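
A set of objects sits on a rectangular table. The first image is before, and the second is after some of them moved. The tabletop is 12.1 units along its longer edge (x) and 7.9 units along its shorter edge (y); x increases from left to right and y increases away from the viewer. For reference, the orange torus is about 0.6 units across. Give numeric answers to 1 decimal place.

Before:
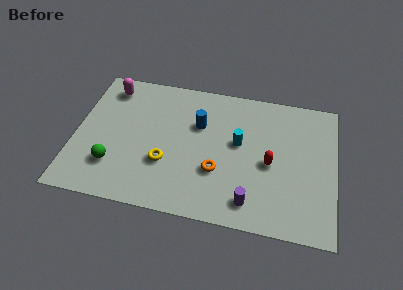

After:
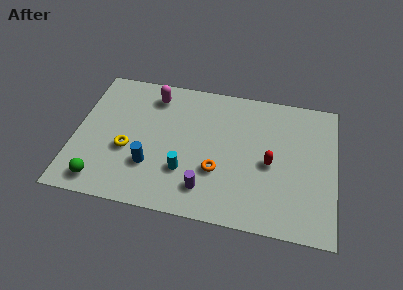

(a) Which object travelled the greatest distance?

the blue cylinder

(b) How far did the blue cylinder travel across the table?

3.5

The blue cylinder was near (5.7, 5.2) before and (3.6, 2.4) after, so it travelled √(2.1² + 2.8²) ≈ 3.5 units.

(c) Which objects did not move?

the orange torus and the red capsule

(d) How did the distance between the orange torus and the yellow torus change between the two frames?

+1.8

Before: roughly 2.4 units apart; after: 4.2. That's 1.8 units further apart.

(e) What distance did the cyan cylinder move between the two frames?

3.2

The cyan cylinder was near (7.6, 4.5) before and (5.2, 2.4) after, so it travelled √(2.4² + 2.1²) ≈ 3.2 units.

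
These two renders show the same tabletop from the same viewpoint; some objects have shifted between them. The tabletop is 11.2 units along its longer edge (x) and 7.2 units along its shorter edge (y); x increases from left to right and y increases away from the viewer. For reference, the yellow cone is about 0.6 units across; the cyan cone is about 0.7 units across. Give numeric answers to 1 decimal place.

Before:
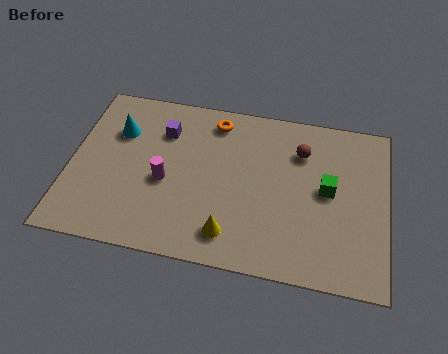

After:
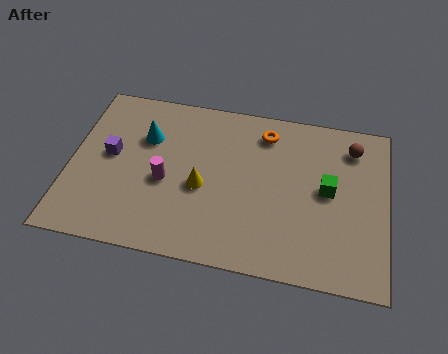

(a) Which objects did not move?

the green cube and the magenta cylinder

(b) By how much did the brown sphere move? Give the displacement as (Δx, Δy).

(1.8, 0.5)

From the two frames, the brown sphere sits at roughly (8.1, 5.3) before and (9.9, 5.8) after.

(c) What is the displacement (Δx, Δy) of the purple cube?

(-1.8, -1.4)

The purple cube was at about (3.2, 5.3) and moved to about (1.4, 3.9).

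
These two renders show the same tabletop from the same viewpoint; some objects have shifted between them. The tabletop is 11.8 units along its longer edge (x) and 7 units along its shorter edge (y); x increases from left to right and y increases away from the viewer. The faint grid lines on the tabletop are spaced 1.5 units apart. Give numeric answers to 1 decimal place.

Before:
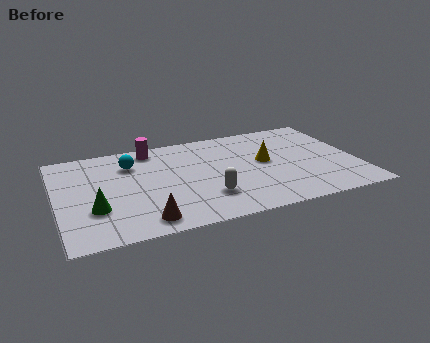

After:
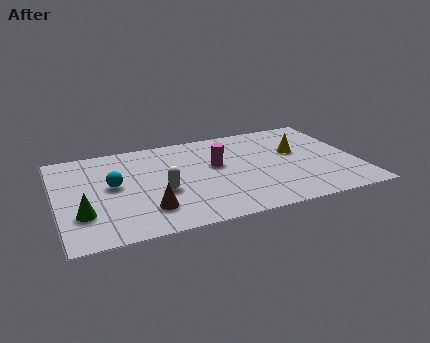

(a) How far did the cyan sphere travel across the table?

1.6

From (3.0, 5.2) to (2.2, 3.8), the cyan sphere covered √(0.8² + 1.4²) ≈ 1.6 units.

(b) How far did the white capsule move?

1.9

From (5.7, 1.9) to (4.0, 2.8), the white capsule covered √(1.7² + 0.9²) ≈ 1.9 units.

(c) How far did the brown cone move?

0.7

The brown cone moved from about (3.2, 1.0) to (3.4, 1.7), a distance of √(0.2² + 0.7²) ≈ 0.7.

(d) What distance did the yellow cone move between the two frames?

1.4

The yellow cone moved from about (8.2, 3.8) to (9.5, 4.2), a distance of √(1.3² + 0.4²) ≈ 1.4.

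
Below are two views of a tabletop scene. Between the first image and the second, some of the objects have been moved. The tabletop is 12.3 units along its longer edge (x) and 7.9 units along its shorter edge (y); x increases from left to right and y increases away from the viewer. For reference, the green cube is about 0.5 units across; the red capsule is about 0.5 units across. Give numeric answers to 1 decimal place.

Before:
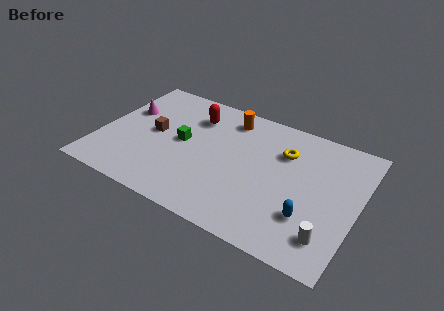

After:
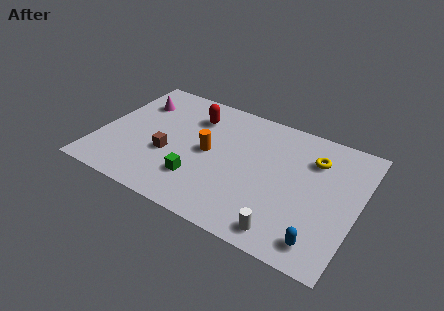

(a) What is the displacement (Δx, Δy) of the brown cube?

(0.9, -1.1)

The brown cube was at about (2.5, 4.1) and moved to about (3.4, 3.0).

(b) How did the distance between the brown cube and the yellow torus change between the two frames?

+0.9

Before: roughly 6.3 units apart; after: 7.2. That's 0.9 units further apart.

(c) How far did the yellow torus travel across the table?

1.4

From (8.6, 5.6) to (10.0, 5.8), the yellow torus covered √(1.4² + 0.2²) ≈ 1.4 units.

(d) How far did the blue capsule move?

1.3

The blue capsule moved from about (10.2, 2.3) to (10.9, 1.2), a distance of √(0.7² + 1.1²) ≈ 1.3.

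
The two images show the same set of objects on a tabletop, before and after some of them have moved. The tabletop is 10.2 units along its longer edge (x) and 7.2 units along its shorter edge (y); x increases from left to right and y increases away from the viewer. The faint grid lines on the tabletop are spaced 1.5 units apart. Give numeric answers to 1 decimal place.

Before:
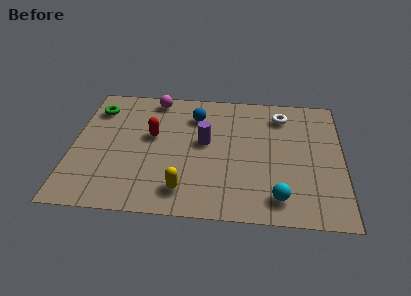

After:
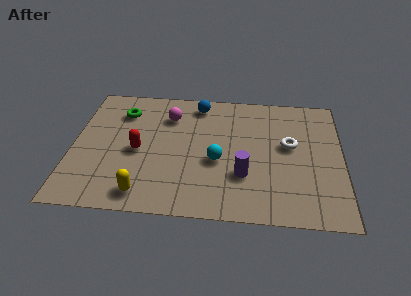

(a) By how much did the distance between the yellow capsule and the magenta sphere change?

-0.8

Before: roughly 5.3 units apart; after: 4.5. That's 0.8 units closer together.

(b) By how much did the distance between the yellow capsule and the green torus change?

-0.9

Before: roughly 5.5 units apart; after: 4.6. That's 0.9 units closer together.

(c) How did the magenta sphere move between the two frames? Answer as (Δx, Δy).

(0.6, -1.0)

From the two frames, the magenta sphere sits at roughly (3.0, 6.4) before and (3.6, 5.4) after.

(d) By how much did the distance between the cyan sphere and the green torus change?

-3.8

The distance was about 8.3 in the first image and 4.5 in the second, so they moved 3.8 units closer together.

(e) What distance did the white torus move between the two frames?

1.7

From (7.9, 5.8) to (8.2, 4.1), the white torus covered √(0.3² + 1.7²) ≈ 1.7 units.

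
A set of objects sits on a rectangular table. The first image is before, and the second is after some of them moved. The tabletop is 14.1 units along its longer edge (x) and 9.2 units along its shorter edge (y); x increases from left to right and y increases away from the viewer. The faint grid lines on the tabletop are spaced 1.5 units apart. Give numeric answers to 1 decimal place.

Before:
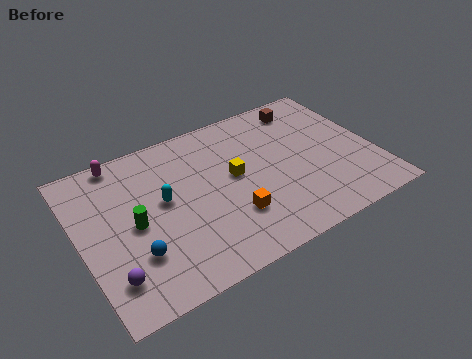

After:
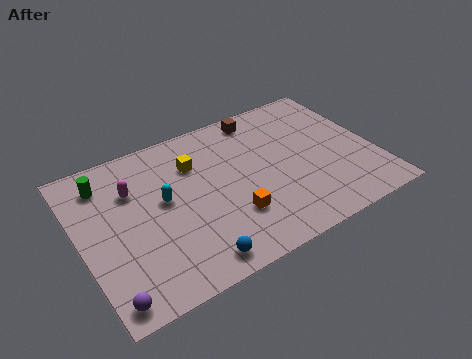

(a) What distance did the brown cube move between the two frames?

2.2

The brown cube was near (11.4, 7.8) before and (9.2, 8.1) after, so it travelled √(2.2² + 0.3²) ≈ 2.2 units.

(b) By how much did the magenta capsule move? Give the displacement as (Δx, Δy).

(0.3, -2.0)

The magenta capsule started near (2.4, 8.4) and ended near (2.7, 6.4).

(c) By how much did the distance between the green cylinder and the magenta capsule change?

-2.4

Before: roughly 4.0 units apart; after: 1.6. That's 2.4 units closer together.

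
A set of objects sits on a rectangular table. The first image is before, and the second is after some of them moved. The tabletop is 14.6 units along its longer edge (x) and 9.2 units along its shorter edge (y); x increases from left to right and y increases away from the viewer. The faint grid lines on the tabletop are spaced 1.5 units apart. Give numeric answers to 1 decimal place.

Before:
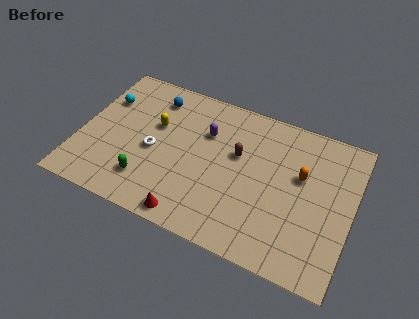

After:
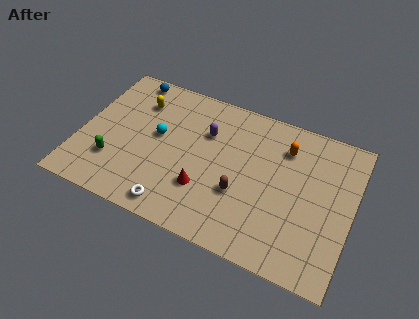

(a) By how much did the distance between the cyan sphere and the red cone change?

-4.1

The distance was about 7.7 in the first image and 3.6 in the second, so they moved 4.1 units closer together.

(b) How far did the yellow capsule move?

1.6

The yellow capsule moved from about (3.9, 5.7) to (2.8, 6.9), a distance of √(1.1² + 1.2²) ≈ 1.6.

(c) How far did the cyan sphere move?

3.4

From (1.0, 6.4) to (4.1, 5.1), the cyan sphere covered √(3.1² + 1.3²) ≈ 3.4 units.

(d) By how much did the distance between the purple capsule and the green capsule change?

+0.9

Before: roughly 5.0 units apart; after: 5.9. That's 0.9 units further apart.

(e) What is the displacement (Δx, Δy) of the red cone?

(0.5, 1.9)

The red cone started near (6.4, 0.9) and ended near (6.9, 2.8).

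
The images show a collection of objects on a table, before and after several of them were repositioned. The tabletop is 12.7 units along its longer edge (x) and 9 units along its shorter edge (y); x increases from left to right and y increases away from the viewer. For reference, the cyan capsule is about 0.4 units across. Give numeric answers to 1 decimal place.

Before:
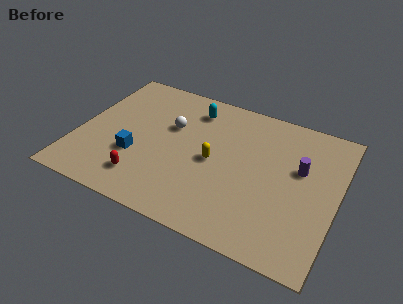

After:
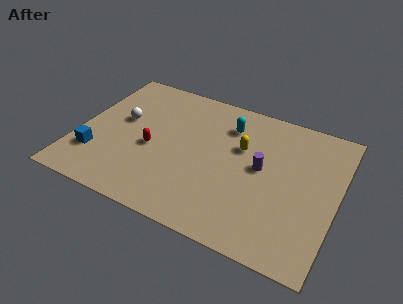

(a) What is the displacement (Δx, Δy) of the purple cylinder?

(-1.8, -0.7)

The purple cylinder was at about (10.8, 5.5) and moved to about (9.0, 4.8).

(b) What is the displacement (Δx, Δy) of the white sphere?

(-2.4, -0.5)

The white sphere started near (4.4, 5.7) and ended near (2.0, 5.2).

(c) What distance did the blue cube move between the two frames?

2.0

The blue cube moved from about (3.0, 3.1) to (1.1, 2.4), a distance of √(1.9² + 0.7²) ≈ 2.0.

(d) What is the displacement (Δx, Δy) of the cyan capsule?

(1.8, -0.4)

From the two frames, the cyan capsule sits at roughly (5.3, 7.3) before and (7.1, 6.9) after.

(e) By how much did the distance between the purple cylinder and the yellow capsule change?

-2.9

Before: roughly 4.3 units apart; after: 1.4. That's 2.9 units closer together.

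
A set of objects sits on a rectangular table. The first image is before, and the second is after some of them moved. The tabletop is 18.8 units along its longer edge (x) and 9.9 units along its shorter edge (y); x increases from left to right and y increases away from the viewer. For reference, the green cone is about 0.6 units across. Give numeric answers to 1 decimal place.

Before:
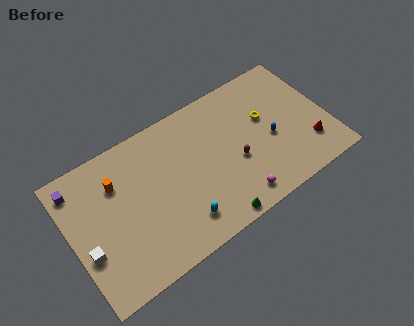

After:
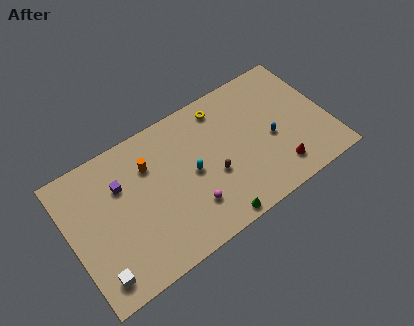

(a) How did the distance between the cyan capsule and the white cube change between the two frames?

+1.3

The distance was about 6.8 in the first image and 8.1 in the second, so they moved 1.3 units further apart.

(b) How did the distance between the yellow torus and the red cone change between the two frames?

+2.8

The distance was about 4.4 in the first image and 7.2 in the second, so they moved 2.8 units further apart.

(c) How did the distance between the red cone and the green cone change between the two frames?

-2.5

The distance was about 7.6 in the first image and 5.1 in the second, so they moved 2.5 units closer together.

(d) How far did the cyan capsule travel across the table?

3.2

The cyan capsule was near (7.5, 2.0) before and (8.8, 4.9) after, so it travelled √(1.3² + 2.9²) ≈ 3.2 units.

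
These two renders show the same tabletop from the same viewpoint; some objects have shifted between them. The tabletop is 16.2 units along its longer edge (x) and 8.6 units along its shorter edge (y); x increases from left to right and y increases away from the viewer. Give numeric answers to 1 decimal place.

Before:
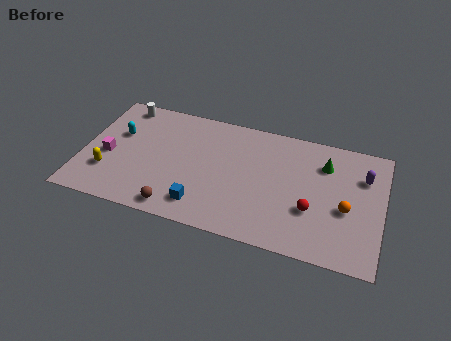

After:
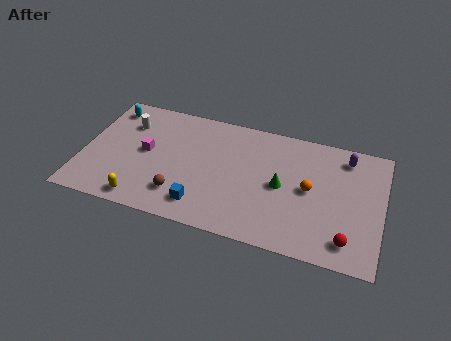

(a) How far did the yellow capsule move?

2.5

From (1.5, 2.5) to (3.5, 1.0), the yellow capsule covered √(2.0² + 1.5²) ≈ 2.5 units.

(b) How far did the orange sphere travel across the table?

2.2

The orange sphere moved from about (14.3, 3.6) to (12.3, 4.4), a distance of √(2.0² + 0.8²) ≈ 2.2.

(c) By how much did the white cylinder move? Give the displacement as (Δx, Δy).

(0.4, -1.3)

From the two frames, the white cylinder sits at roughly (1.8, 7.6) before and (2.2, 6.3) after.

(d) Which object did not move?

the blue cube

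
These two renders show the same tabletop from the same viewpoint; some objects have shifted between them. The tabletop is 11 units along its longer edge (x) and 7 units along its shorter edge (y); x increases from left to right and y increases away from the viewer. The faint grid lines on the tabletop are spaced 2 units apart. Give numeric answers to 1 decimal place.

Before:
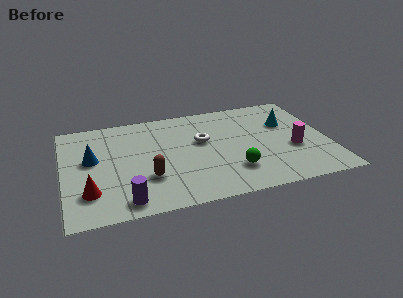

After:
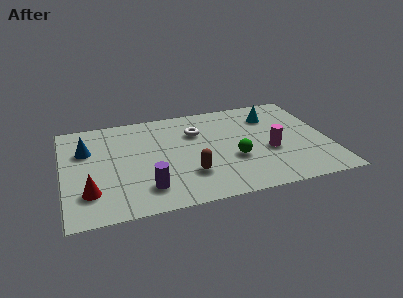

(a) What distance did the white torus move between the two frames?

0.7

The white torus moved from about (5.8, 4.2) to (5.6, 4.9), a distance of √(0.2² + 0.7²) ≈ 0.7.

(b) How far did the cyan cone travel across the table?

0.9

The cyan cone was near (9.4, 4.6) before and (8.8, 5.3) after, so it travelled √(0.6² + 0.7²) ≈ 0.9 units.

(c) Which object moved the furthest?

the brown capsule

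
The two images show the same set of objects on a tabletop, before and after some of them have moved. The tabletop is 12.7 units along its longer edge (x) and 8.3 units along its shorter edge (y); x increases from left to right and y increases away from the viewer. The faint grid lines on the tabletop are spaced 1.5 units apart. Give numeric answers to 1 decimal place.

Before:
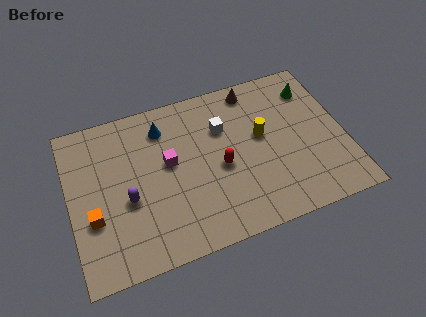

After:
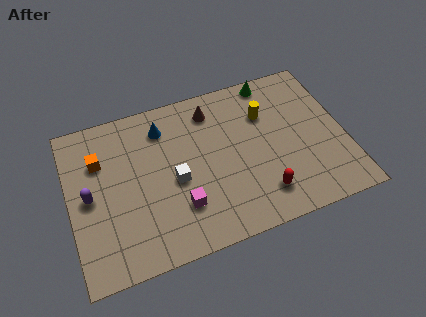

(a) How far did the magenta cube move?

2.4

The magenta cube moved from about (4.6, 4.7) to (4.9, 2.3), a distance of √(0.3² + 2.4²) ≈ 2.4.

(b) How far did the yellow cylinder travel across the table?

1.1

The yellow cylinder moved from about (8.9, 4.7) to (9.2, 5.8), a distance of √(0.3² + 1.1²) ≈ 1.1.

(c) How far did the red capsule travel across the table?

2.6

The red capsule was near (6.9, 3.7) before and (8.6, 1.7) after, so it travelled √(1.7² + 2.0²) ≈ 2.6 units.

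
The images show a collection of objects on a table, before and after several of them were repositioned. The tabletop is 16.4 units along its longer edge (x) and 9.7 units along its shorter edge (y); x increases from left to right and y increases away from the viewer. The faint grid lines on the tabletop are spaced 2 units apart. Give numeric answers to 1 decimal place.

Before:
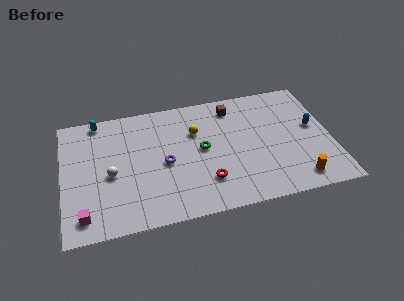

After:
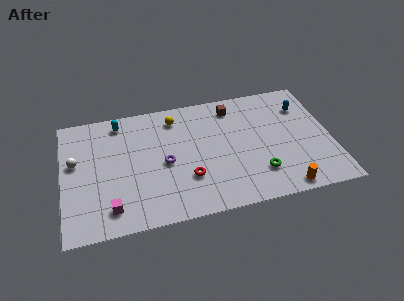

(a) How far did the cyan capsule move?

1.4

The cyan capsule was near (2.3, 8.8) before and (3.6, 8.4) after, so it travelled √(1.3² + 0.4²) ≈ 1.4 units.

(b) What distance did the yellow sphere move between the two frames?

1.8

The yellow sphere moved from about (8.2, 6.6) to (7.0, 8.0), a distance of √(1.2² + 1.4²) ≈ 1.8.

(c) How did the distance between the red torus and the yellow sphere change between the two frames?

+0.9

Before: roughly 4.1 units apart; after: 5.0. That's 0.9 units further apart.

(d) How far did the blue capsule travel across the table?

1.9

The blue capsule was near (15.4, 5.4) before and (14.9, 7.2) after, so it travelled √(0.5² + 1.8²) ≈ 1.9 units.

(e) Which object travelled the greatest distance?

the green torus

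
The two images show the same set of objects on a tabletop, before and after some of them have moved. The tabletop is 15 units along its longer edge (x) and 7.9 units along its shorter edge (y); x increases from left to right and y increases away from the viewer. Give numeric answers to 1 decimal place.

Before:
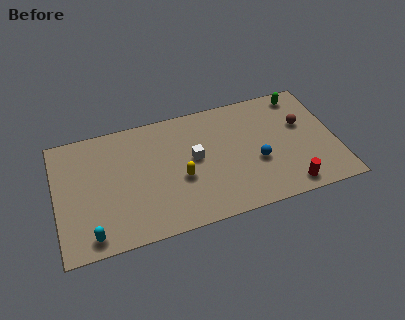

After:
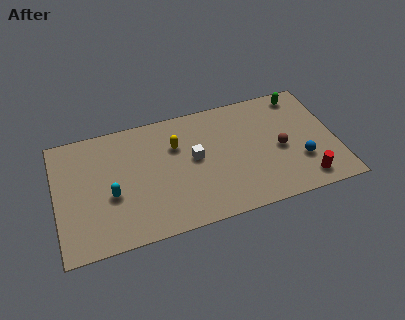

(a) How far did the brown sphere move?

1.8

The brown sphere moved from about (13.3, 4.9) to (12.0, 3.6), a distance of √(1.3² + 1.3²) ≈ 1.8.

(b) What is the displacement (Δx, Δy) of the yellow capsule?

(-0.1, 2.2)

The yellow capsule started near (6.6, 3.2) and ended near (6.5, 5.4).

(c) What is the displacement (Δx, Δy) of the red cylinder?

(0.9, 0.2)

The red cylinder was at about (12.2, 1.0) and moved to about (13.1, 1.2).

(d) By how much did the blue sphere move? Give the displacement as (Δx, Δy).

(2.3, -0.6)

From the two frames, the blue sphere sits at roughly (10.7, 3.1) before and (13.0, 2.5) after.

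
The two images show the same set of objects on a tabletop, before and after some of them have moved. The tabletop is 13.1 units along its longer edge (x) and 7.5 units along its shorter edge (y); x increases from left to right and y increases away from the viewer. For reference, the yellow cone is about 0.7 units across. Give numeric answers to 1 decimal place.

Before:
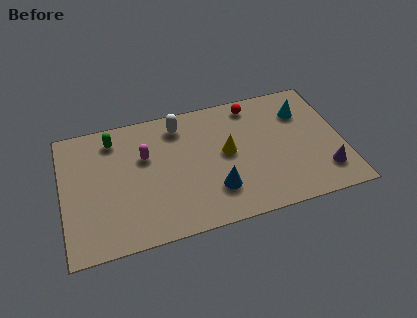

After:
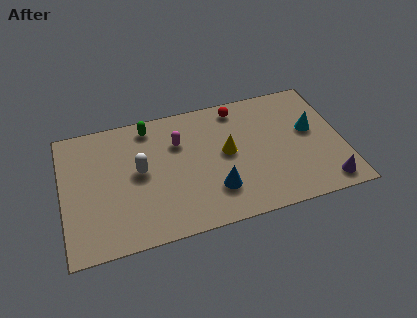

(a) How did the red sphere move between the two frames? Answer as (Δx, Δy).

(-0.7, 0.0)

The red sphere was at about (9.1, 6.5) and moved to about (8.4, 6.5).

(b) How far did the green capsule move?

1.7

The green capsule was near (2.5, 6.2) before and (4.2, 6.5) after, so it travelled √(1.7² + 0.3²) ≈ 1.7 units.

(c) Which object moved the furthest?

the white capsule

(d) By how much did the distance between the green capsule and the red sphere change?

-2.4

They were about 6.6 units apart before and 4.2 after — 2.4 units closer together.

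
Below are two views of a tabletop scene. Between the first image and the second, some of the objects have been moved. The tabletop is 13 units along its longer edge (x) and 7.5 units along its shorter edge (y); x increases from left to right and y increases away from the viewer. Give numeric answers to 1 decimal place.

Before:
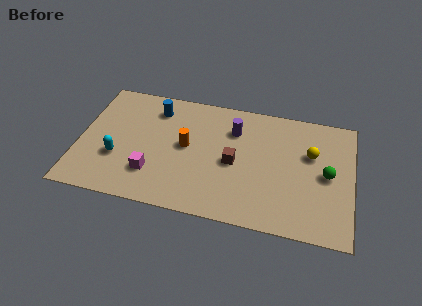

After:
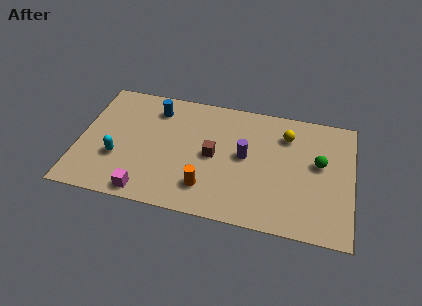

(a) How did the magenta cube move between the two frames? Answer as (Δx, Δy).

(-0.2, -1.2)

The magenta cube was at about (3.6, 2.0) and moved to about (3.4, 0.8).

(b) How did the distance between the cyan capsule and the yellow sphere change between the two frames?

-0.9

They were about 9.4 units apart before and 8.5 after — 0.9 units closer together.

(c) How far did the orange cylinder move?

2.5

From (5.1, 4.0) to (6.2, 1.7), the orange cylinder covered √(1.1² + 2.3²) ≈ 2.5 units.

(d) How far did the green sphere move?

0.7

The green sphere was near (11.8, 3.7) before and (11.4, 4.3) after, so it travelled √(0.4² + 0.6²) ≈ 0.7 units.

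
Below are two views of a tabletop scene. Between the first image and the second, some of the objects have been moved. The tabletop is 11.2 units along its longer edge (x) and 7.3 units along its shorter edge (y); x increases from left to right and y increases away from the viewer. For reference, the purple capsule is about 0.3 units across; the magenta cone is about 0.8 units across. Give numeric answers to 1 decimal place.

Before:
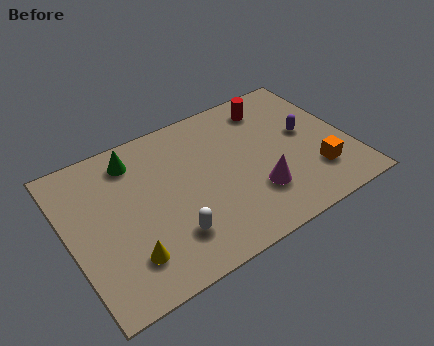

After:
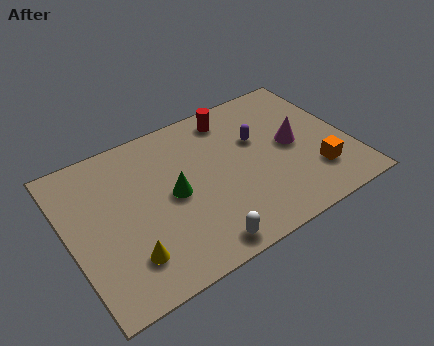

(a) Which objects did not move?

the orange cube and the yellow cone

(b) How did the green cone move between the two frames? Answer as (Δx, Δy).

(1.2, -2.4)

From the two frames, the green cone sits at roughly (2.9, 6.0) before and (4.1, 3.6) after.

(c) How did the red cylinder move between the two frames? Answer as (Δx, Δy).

(-1.6, 0.2)

From the two frames, the red cylinder sits at roughly (8.5, 6.0) before and (6.9, 6.2) after.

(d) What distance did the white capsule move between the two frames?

1.4

The white capsule was near (3.7, 1.8) before and (4.7, 0.8) after, so it travelled √(1.0² + 1.0²) ≈ 1.4 units.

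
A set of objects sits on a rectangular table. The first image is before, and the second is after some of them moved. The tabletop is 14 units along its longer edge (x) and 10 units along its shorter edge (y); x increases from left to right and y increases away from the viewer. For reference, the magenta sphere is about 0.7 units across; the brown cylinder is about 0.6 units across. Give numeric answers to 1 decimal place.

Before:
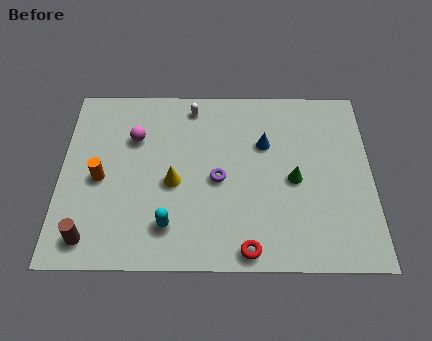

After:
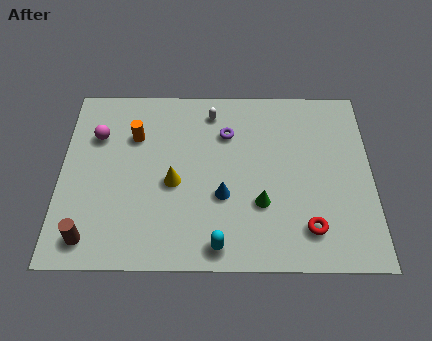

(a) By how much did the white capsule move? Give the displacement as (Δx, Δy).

(0.9, -0.3)

The white capsule was at about (5.9, 8.7) and moved to about (6.8, 8.4).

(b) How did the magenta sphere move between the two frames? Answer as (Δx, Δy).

(-1.7, 0.1)

The magenta sphere was at about (3.3, 6.9) and moved to about (1.6, 7.0).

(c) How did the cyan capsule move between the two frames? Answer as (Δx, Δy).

(2.2, -1.0)

From the two frames, the cyan capsule sits at roughly (4.9, 2.1) before and (7.1, 1.1) after.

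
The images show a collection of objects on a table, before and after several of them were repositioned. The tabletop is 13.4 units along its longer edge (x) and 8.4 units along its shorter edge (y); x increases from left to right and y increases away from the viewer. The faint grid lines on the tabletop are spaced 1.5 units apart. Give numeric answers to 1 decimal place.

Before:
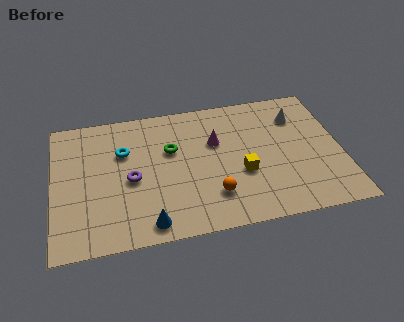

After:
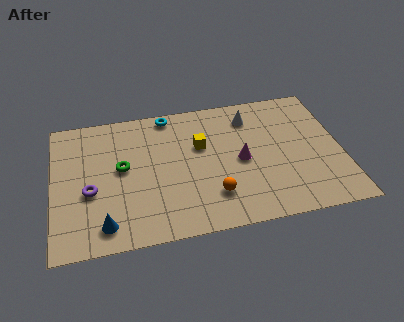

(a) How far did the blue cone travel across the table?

2.0

From (4.3, 1.0) to (2.3, 1.3), the blue cone covered √(2.0² + 0.3²) ≈ 2.0 units.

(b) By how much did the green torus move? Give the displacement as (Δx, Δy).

(-2.3, -0.7)

From the two frames, the green torus sits at roughly (5.5, 5.3) before and (3.2, 4.6) after.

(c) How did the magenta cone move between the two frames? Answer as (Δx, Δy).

(1.1, -1.4)

The magenta cone was at about (7.6, 5.4) and moved to about (8.7, 4.0).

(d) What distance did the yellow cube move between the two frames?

2.8

From (8.7, 3.2) to (6.9, 5.3), the yellow cube covered √(1.8² + 2.1²) ≈ 2.8 units.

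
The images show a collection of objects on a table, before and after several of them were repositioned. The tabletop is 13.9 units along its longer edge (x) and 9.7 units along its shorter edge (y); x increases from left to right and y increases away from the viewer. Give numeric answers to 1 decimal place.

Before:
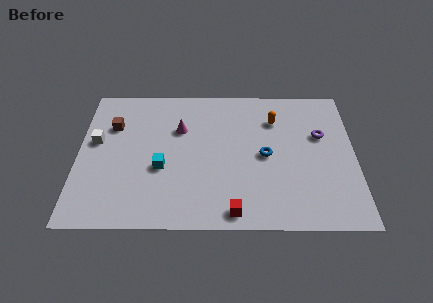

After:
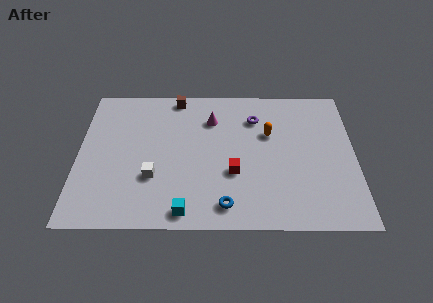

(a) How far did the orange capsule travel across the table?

1.0

The orange capsule moved from about (9.9, 7.2) to (9.6, 6.2), a distance of √(0.3² + 1.0²) ≈ 1.0.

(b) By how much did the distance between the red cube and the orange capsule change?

-3.3

They were about 6.5 units apart before and 3.2 after — 3.3 units closer together.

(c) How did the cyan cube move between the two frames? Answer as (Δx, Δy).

(1.2, -2.8)

The cyan cube started near (4.2, 3.8) and ended near (5.4, 1.0).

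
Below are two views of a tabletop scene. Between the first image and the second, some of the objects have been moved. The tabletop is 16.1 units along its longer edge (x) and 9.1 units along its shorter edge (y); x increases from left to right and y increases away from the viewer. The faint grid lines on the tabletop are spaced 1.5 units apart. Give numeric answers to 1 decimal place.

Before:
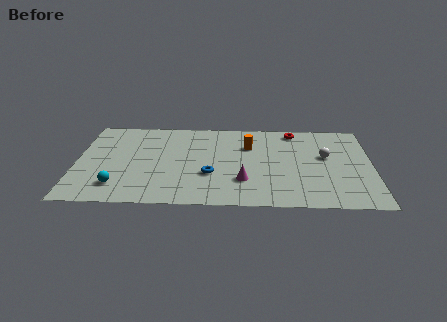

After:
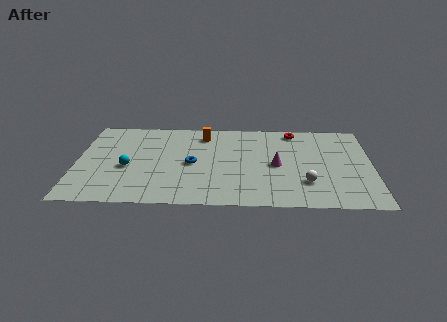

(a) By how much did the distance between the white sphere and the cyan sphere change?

-2.0

They were about 11.8 units apart before and 9.8 after — 2.0 units closer together.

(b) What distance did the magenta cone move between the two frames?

2.5

The magenta cone was near (9.1, 2.6) before and (10.9, 4.3) after, so it travelled √(1.8² + 1.7²) ≈ 2.5 units.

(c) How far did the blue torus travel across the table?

1.5

The blue torus moved from about (7.3, 3.2) to (6.3, 4.3), a distance of √(1.0² + 1.1²) ≈ 1.5.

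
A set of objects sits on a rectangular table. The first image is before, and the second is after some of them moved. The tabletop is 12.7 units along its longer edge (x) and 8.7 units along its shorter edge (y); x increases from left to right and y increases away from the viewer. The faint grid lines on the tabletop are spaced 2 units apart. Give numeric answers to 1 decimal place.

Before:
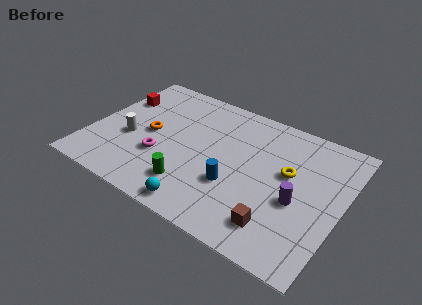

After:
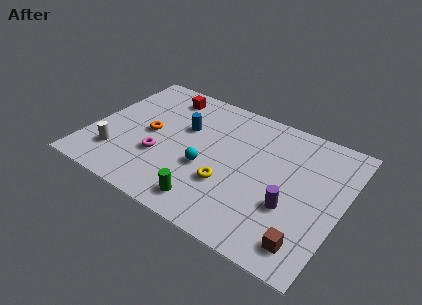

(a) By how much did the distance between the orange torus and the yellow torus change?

-2.5

Before: roughly 7.0 units apart; after: 4.5. That's 2.5 units closer together.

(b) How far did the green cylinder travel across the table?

1.2

The green cylinder was near (5.5, 1.9) before and (6.5, 1.3) after, so it travelled √(1.0² + 0.6²) ≈ 1.2 units.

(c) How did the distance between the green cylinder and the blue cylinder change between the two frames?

+2.4

The distance was about 2.3 in the first image and 4.7 in the second, so they moved 2.4 units further apart.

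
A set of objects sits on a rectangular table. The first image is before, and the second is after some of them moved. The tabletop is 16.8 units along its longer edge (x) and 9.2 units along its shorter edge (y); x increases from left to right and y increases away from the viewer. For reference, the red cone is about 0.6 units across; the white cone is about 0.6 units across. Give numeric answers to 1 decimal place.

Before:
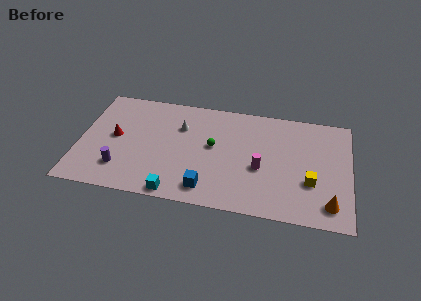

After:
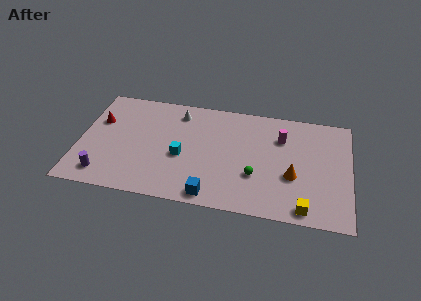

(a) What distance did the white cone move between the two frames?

1.2

The white cone moved from about (6.2, 6.4) to (6.0, 7.6), a distance of √(0.2² + 1.2²) ≈ 1.2.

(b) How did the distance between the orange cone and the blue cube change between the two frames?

-2.0

They were about 7.5 units apart before and 5.5 after — 2.0 units closer together.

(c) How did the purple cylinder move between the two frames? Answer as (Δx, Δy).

(-1.0, -0.7)

The purple cylinder was at about (2.7, 2.2) and moved to about (1.7, 1.5).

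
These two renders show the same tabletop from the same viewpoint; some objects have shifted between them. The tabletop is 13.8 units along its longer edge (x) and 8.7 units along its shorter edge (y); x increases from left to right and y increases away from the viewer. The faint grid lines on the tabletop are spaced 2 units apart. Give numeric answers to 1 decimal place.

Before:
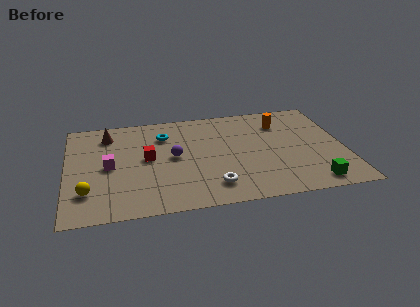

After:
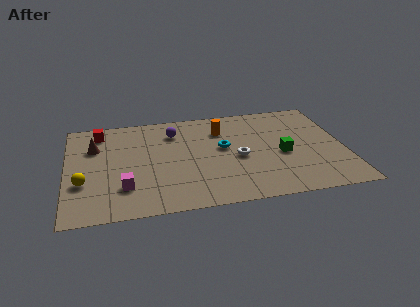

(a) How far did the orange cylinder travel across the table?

3.0

From (10.8, 6.6) to (7.8, 6.5), the orange cylinder covered √(3.0² + 0.1²) ≈ 3.0 units.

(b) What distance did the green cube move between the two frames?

3.0

The green cube moved from about (12.0, 1.1) to (10.7, 3.8), a distance of √(1.3² + 2.7²) ≈ 3.0.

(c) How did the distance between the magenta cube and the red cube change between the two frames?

+3.2

The distance was about 1.9 in the first image and 5.1 in the second, so they moved 3.2 units further apart.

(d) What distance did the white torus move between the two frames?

2.6

The white torus moved from about (7.1, 1.7) to (8.5, 3.9), a distance of √(1.4² + 2.2²) ≈ 2.6.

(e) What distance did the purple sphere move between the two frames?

2.2

The purple sphere was near (5.3, 4.5) before and (5.4, 6.7) after, so it travelled √(0.1² + 2.2²) ≈ 2.2 units.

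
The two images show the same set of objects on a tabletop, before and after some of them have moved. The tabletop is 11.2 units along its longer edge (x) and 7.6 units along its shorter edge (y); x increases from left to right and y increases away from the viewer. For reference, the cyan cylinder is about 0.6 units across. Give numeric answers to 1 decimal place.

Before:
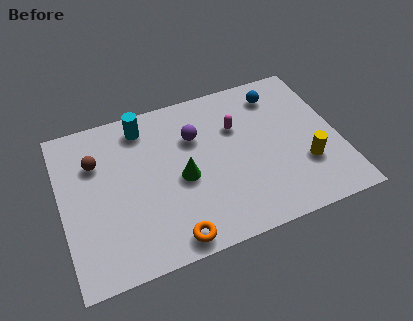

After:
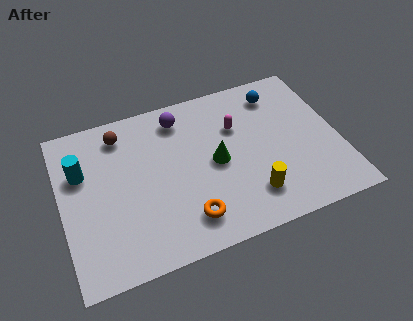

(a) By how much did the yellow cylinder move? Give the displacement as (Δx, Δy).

(-2.3, -0.7)

From the two frames, the yellow cylinder sits at roughly (9.7, 2.4) before and (7.4, 1.7) after.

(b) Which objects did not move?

the blue sphere and the magenta capsule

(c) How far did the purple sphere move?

1.2

The purple sphere moved from about (5.5, 5.2) to (5.0, 6.3), a distance of √(0.5² + 1.1²) ≈ 1.2.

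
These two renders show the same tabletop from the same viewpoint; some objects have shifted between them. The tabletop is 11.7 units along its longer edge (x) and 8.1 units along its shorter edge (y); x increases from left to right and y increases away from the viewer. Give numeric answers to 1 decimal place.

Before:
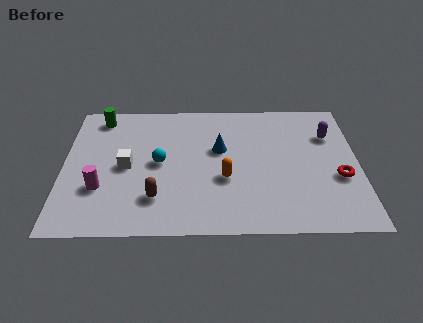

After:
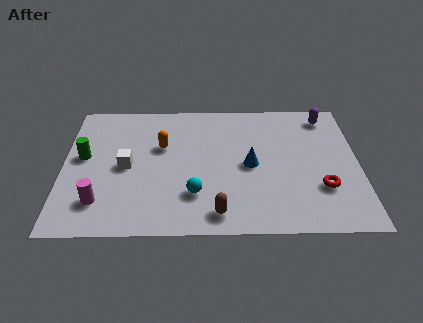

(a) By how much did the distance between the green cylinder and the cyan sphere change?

+1.2

Before: roughly 3.8 units apart; after: 5.0. That's 1.2 units further apart.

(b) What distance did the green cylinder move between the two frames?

2.6

From (1.4, 7.0) to (0.8, 4.5), the green cylinder covered √(0.6² + 2.5²) ≈ 2.6 units.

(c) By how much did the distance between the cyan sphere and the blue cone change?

+0.3

Before: roughly 2.5 units apart; after: 2.8. That's 0.3 units further apart.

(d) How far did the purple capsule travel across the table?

1.2

The purple capsule was near (10.6, 5.7) before and (10.5, 6.9) after, so it travelled √(0.1² + 1.2²) ≈ 1.2 units.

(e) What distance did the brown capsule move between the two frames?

2.6

From (3.7, 2.0) to (6.1, 1.1), the brown capsule covered √(2.4² + 0.9²) ≈ 2.6 units.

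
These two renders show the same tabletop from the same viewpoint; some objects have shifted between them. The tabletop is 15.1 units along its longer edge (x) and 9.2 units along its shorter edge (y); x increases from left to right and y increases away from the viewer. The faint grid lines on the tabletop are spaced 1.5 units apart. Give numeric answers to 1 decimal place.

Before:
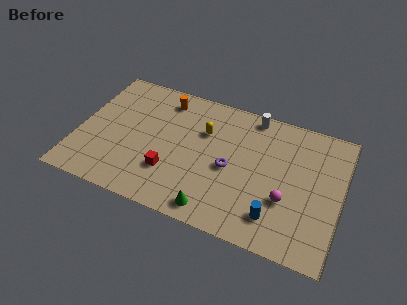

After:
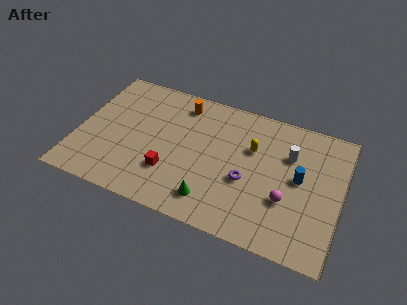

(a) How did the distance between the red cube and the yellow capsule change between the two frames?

+1.7

Before: roughly 3.8 units apart; after: 5.5. That's 1.7 units further apart.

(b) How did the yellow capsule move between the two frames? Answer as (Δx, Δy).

(2.8, -0.2)

The yellow capsule was at about (7.1, 6.2) and moved to about (9.9, 6.0).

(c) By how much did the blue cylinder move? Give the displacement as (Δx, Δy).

(1.1, 3.0)

From the two frames, the blue cylinder sits at roughly (11.6, 1.9) before and (12.7, 4.9) after.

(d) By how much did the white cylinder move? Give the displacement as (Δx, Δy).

(2.3, -2.0)

The white cylinder was at about (9.7, 8.3) and moved to about (12.0, 6.3).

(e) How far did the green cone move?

0.6

The green cone moved from about (8.2, 1.1) to (8.0, 1.7), a distance of √(0.2² + 0.6²) ≈ 0.6.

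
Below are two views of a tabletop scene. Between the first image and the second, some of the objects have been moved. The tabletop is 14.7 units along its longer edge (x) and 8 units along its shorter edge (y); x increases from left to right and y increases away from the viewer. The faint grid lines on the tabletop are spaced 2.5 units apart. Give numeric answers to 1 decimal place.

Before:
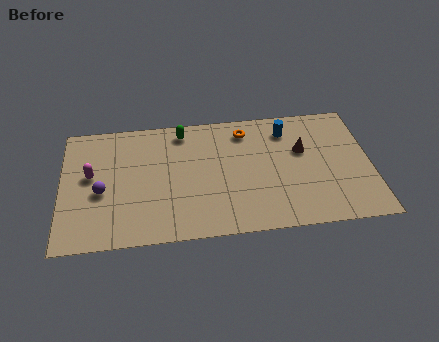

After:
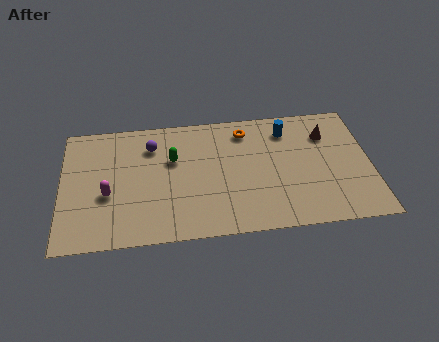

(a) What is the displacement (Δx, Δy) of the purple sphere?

(2.4, 2.7)

The purple sphere started near (1.9, 3.4) and ended near (4.3, 6.1).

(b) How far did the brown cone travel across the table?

1.5

The brown cone was near (11.5, 5.0) before and (12.7, 5.9) after, so it travelled √(1.2² + 0.9²) ≈ 1.5 units.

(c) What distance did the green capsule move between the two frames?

1.9

The green capsule moved from about (5.8, 6.9) to (5.3, 5.1), a distance of √(0.5² + 1.8²) ≈ 1.9.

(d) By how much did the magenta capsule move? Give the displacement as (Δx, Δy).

(0.8, -1.3)

From the two frames, the magenta capsule sits at roughly (1.4, 4.5) before and (2.2, 3.2) after.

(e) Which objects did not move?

the blue cylinder and the orange torus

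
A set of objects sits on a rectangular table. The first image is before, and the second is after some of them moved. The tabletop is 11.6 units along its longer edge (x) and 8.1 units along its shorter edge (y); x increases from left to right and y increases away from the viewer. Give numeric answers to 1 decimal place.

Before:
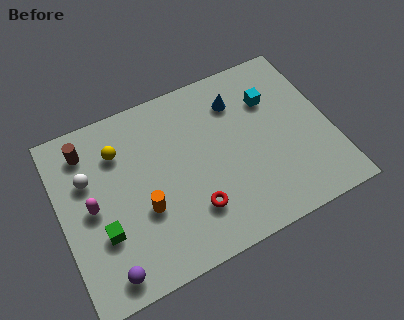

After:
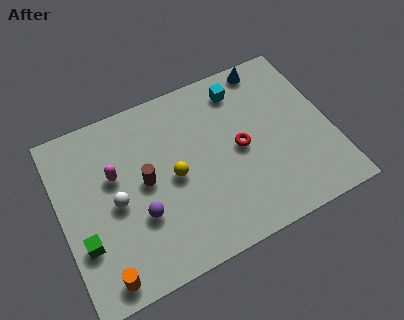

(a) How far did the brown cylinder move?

3.3

The brown cylinder was near (1.4, 6.6) before and (3.6, 4.2) after, so it travelled √(2.2² + 2.4²) ≈ 3.3 units.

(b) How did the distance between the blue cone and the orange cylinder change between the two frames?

+4.7

The distance was about 5.5 in the first image and 10.2 in the second, so they moved 4.7 units further apart.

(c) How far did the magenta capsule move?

1.5

The magenta capsule was near (1.3, 4.0) before and (2.4, 5.0) after, so it travelled √(1.1² + 1.0²) ≈ 1.5 units.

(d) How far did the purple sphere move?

2.4

The purple sphere moved from about (1.6, 1.0) to (3.2, 2.8), a distance of √(1.6² + 1.8²) ≈ 2.4.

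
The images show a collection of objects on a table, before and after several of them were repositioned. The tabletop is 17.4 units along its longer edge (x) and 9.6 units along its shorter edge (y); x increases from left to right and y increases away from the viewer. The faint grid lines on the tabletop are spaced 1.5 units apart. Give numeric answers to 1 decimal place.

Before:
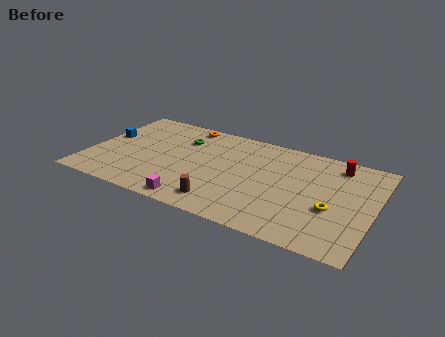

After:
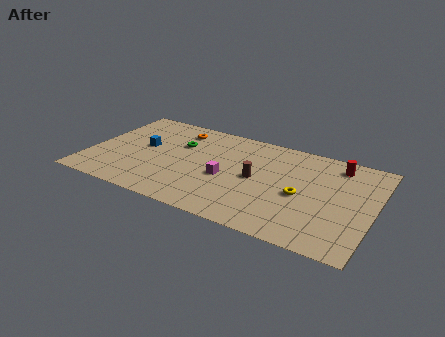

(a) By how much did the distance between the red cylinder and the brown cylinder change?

-3.4

They were about 9.1 units apart before and 5.7 after — 3.4 units closer together.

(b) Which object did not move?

the red cylinder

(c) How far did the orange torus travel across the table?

0.8

The orange torus moved from about (5.4, 8.6) to (5.0, 7.9), a distance of √(0.4² + 0.7²) ≈ 0.8.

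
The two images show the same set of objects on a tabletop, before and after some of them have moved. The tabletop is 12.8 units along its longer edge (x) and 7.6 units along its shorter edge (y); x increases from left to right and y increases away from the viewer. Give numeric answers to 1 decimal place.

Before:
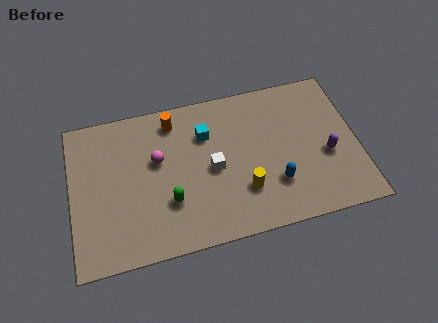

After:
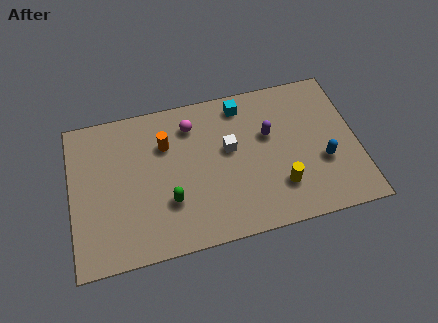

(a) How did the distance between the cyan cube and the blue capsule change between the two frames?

+0.7

They were about 4.3 units apart before and 5.0 after — 0.7 units further apart.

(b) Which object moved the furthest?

the purple capsule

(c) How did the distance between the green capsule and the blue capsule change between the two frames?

+2.2

The distance was about 4.7 in the first image and 6.9 in the second, so they moved 2.2 units further apart.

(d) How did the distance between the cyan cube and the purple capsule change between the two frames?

-3.7

The distance was about 5.8 in the first image and 2.1 in the second, so they moved 3.7 units closer together.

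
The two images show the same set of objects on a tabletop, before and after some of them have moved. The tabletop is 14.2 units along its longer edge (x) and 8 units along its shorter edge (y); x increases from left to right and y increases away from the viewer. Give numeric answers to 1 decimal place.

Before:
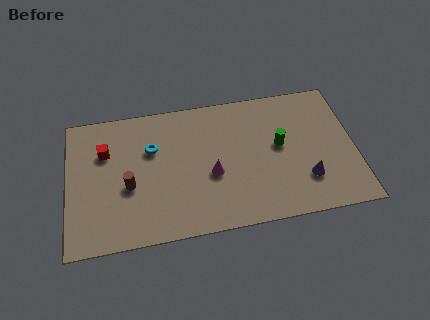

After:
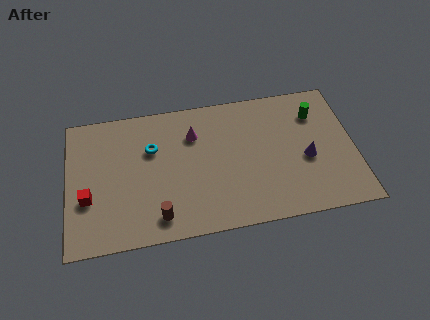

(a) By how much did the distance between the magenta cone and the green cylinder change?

+2.5

The distance was about 3.6 in the first image and 6.1 in the second, so they moved 2.5 units further apart.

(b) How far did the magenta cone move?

2.6

The magenta cone was near (7.1, 3.3) before and (6.3, 5.8) after, so it travelled √(0.8² + 2.5²) ≈ 2.6 units.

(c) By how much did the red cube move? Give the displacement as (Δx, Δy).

(-0.9, -2.6)

The red cube started near (1.9, 5.5) and ended near (1.0, 2.9).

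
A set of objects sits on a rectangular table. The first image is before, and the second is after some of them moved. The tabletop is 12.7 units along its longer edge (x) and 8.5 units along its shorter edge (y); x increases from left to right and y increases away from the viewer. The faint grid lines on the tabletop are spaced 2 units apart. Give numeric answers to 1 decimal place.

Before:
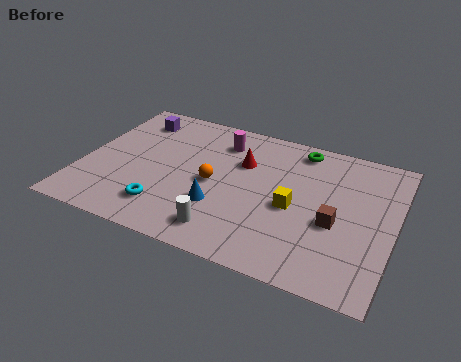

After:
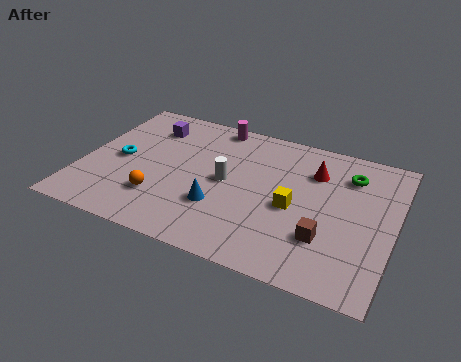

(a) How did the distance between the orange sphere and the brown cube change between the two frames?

+1.7

The distance was about 5.0 in the first image and 6.7 in the second, so they moved 1.7 units further apart.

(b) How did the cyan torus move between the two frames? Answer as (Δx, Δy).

(-2.2, 2.3)

The cyan torus started near (3.7, 1.8) and ended near (1.5, 4.1).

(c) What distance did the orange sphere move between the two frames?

2.6

From (5.4, 4.0) to (3.4, 2.3), the orange sphere covered √(2.0² + 1.7²) ≈ 2.6 units.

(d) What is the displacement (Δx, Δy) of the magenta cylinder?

(-0.4, 1.0)

The magenta cylinder was at about (5.4, 6.7) and moved to about (5.0, 7.7).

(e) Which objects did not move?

the yellow cube and the blue cone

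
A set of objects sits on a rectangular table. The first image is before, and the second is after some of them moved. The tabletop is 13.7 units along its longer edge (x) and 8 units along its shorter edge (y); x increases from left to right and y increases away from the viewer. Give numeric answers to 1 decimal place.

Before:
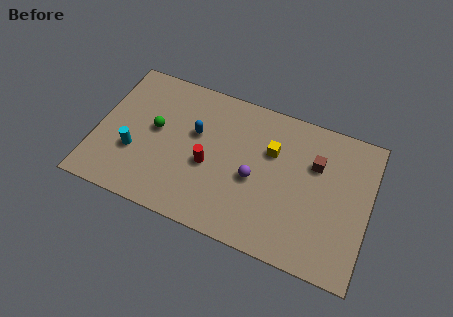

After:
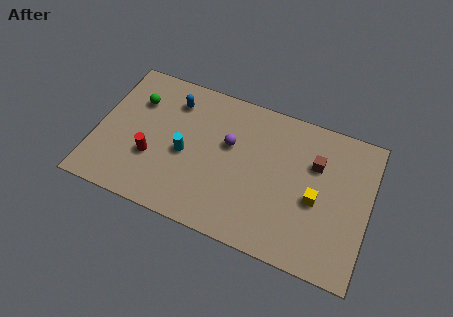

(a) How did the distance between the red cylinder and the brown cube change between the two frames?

+2.8

The distance was about 5.6 in the first image and 8.4 in the second, so they moved 2.8 units further apart.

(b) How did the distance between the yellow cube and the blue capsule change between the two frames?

+4.2

Before: roughly 3.8 units apart; after: 8.0. That's 4.2 units further apart.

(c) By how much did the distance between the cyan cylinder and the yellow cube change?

-0.6

The distance was about 7.2 in the first image and 6.6 in the second, so they moved 0.6 units closer together.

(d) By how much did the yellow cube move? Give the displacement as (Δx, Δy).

(2.4, -1.8)

The yellow cube was at about (8.7, 5.3) and moved to about (11.1, 3.5).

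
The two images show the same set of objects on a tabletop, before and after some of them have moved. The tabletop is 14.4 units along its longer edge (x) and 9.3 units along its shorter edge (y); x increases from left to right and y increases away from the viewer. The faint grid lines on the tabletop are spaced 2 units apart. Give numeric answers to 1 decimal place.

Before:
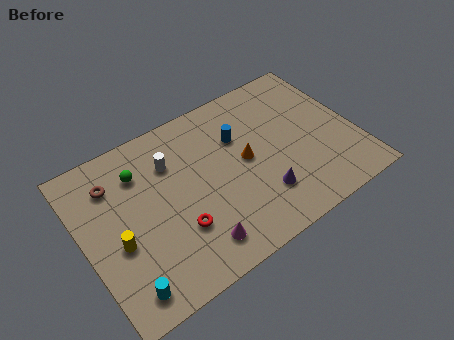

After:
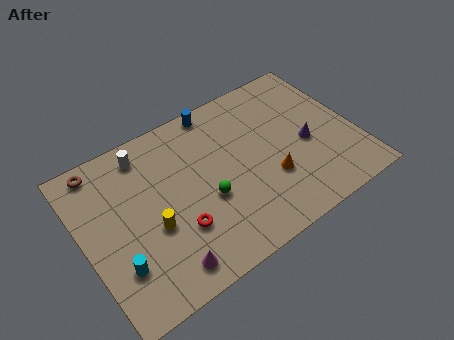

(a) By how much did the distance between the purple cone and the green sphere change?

-1.8

They were about 7.3 units apart before and 5.5 after — 1.8 units closer together.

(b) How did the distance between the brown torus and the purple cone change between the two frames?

+2.7

Before: roughly 8.5 units apart; after: 11.2. That's 2.7 units further apart.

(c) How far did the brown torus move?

1.3

From (1.9, 7.1) to (1.4, 8.3), the brown torus covered √(0.5² + 1.2²) ≈ 1.3 units.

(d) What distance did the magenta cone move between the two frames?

1.7

The magenta cone moved from about (5.3, 1.6) to (3.6, 1.3), a distance of √(1.7² + 0.3²) ≈ 1.7.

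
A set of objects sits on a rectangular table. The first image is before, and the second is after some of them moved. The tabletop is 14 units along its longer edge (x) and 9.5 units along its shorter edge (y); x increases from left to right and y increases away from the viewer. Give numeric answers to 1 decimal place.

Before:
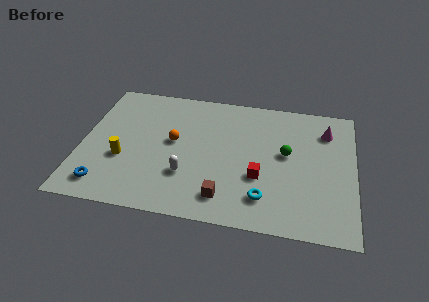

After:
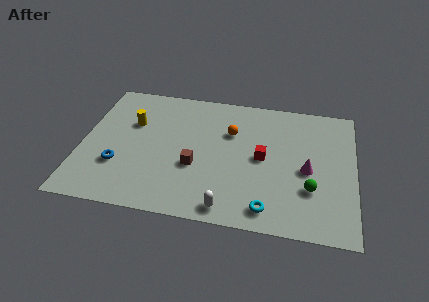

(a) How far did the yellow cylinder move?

2.7

From (2.2, 3.5) to (2.5, 6.2), the yellow cylinder covered √(0.3² + 2.7²) ≈ 2.7 units.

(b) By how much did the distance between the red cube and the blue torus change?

-0.5

Before: roughly 8.0 units apart; after: 7.5. That's 0.5 units closer together.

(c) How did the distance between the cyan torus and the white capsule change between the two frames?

-2.1

Before: roughly 4.1 units apart; after: 2.0. That's 2.1 units closer together.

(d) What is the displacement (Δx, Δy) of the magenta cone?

(-0.9, -3.0)

The magenta cone started near (12.5, 7.3) and ended near (11.6, 4.3).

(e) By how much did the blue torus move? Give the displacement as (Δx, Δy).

(0.6, 1.5)

From the two frames, the blue torus sits at roughly (1.4, 1.5) before and (2.0, 3.0) after.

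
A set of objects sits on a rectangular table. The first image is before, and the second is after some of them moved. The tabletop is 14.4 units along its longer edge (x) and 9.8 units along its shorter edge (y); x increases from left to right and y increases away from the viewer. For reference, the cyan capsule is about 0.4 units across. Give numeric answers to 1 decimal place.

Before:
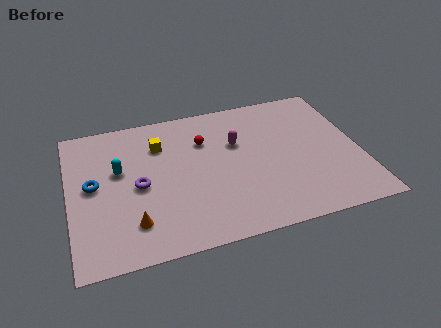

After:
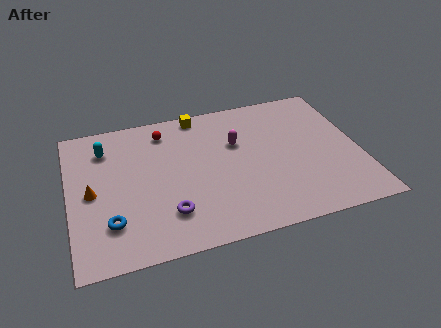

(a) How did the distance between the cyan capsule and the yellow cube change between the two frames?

+2.5

They were about 2.5 units apart before and 5.0 after — 2.5 units further apart.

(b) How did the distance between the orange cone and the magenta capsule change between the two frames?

+0.7

Before: roughly 6.8 units apart; after: 7.5. That's 0.7 units further apart.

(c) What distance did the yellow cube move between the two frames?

2.7

The yellow cube was near (4.6, 7.2) before and (6.7, 8.9) after, so it travelled √(2.1² + 1.7²) ≈ 2.7 units.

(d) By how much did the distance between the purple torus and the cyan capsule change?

+4.3

Before: roughly 1.6 units apart; after: 5.9. That's 4.3 units further apart.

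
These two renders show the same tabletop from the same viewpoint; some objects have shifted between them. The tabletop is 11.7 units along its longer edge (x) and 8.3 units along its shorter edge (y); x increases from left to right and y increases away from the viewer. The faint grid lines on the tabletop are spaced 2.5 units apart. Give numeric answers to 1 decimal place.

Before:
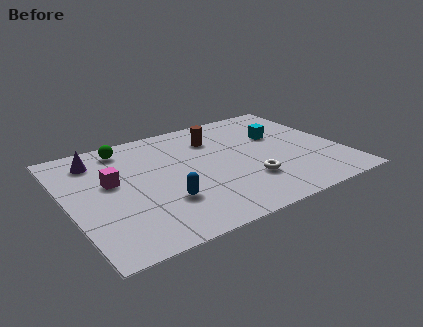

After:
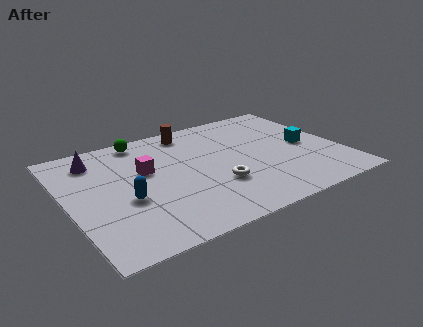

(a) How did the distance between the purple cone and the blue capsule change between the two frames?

-1.3

They were about 4.8 units apart before and 3.5 after — 1.3 units closer together.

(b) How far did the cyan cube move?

1.6

The cyan cube was near (9.3, 5.3) before and (10.3, 4.0) after, so it travelled √(1.0² + 1.3²) ≈ 1.6 units.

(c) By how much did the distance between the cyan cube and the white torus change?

+0.9

Before: roughly 3.5 units apart; after: 4.4. That's 0.9 units further apart.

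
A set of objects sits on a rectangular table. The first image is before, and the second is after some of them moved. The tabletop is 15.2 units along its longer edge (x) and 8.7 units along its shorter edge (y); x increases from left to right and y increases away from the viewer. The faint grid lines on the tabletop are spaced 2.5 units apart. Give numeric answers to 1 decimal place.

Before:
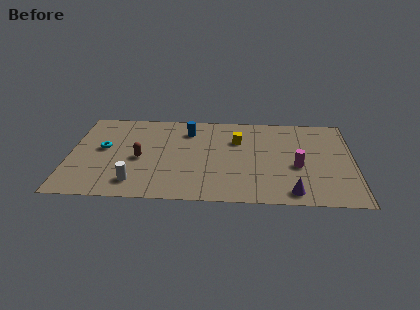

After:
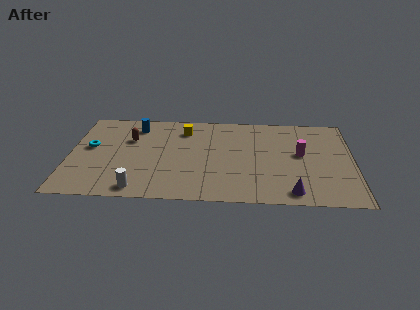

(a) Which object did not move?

the purple cone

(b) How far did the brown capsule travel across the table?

2.0

The brown capsule moved from about (3.8, 3.9) to (3.2, 5.8), a distance of √(0.6² + 1.9²) ≈ 2.0.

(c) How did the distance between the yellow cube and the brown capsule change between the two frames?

-2.5

Before: roughly 5.6 units apart; after: 3.1. That's 2.5 units closer together.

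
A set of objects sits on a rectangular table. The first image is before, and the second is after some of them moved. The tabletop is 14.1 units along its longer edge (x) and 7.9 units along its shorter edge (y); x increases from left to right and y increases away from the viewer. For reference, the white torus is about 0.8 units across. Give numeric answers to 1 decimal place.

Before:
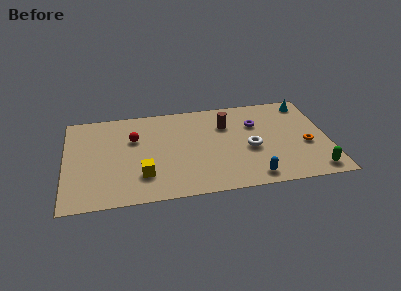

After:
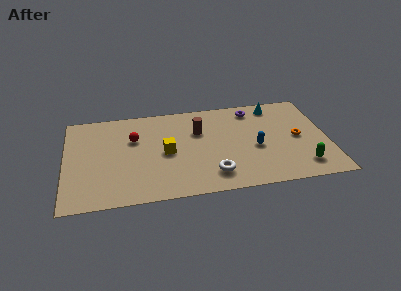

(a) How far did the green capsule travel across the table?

0.8

From (13.2, 1.0) to (12.6, 1.5), the green capsule covered √(0.6² + 0.5²) ≈ 0.8 units.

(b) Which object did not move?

the red sphere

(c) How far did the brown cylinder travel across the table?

1.5

The brown cylinder was near (8.7, 5.6) before and (7.2, 5.3) after, so it travelled √(1.5² + 0.3²) ≈ 1.5 units.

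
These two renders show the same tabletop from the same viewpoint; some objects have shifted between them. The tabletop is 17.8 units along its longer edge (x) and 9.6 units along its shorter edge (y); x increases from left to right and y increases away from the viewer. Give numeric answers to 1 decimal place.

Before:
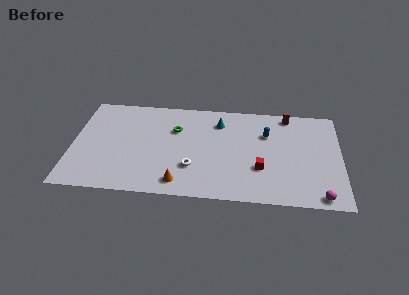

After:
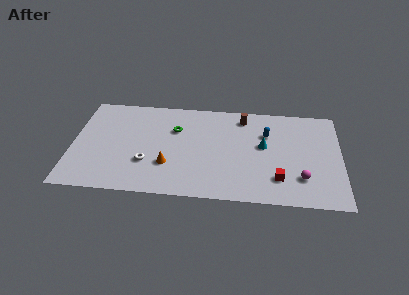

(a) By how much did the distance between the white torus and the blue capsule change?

+2.5

The distance was about 6.1 in the first image and 8.6 in the second, so they moved 2.5 units further apart.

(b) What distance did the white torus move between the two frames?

3.0

The white torus moved from about (8.0, 2.9) to (5.0, 3.1), a distance of √(3.0² + 0.2²) ≈ 3.0.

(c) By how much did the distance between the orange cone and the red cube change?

+1.7

They were about 5.6 units apart before and 7.3 after — 1.7 units further apart.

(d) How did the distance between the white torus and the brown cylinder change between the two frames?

-0.5

The distance was about 8.5 in the first image and 8.0 in the second, so they moved 0.5 units closer together.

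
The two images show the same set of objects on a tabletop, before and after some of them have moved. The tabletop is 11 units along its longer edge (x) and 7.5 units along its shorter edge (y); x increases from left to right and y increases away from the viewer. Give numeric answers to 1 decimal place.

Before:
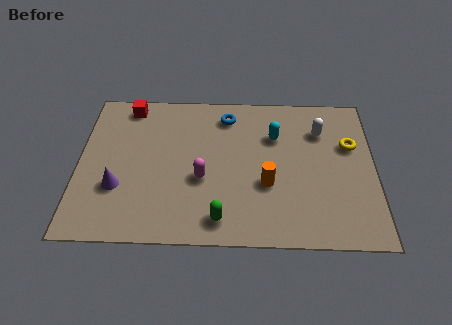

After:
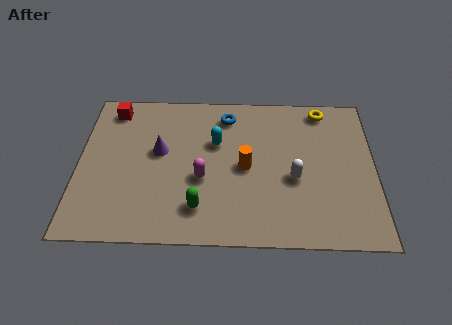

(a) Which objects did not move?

the magenta capsule and the blue torus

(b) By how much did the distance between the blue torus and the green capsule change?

-0.4

They were about 5.1 units apart before and 4.7 after — 0.4 units closer together.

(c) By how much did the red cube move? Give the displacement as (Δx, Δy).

(-0.6, -0.2)

The red cube started near (1.8, 6.6) and ended near (1.2, 6.4).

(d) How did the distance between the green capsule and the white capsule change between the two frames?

-1.9

Before: roughly 5.7 units apart; after: 3.8. That's 1.9 units closer together.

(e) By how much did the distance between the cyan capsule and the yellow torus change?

+1.6

Before: roughly 2.8 units apart; after: 4.4. That's 1.6 units further apart.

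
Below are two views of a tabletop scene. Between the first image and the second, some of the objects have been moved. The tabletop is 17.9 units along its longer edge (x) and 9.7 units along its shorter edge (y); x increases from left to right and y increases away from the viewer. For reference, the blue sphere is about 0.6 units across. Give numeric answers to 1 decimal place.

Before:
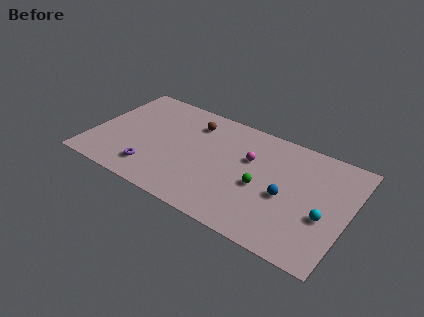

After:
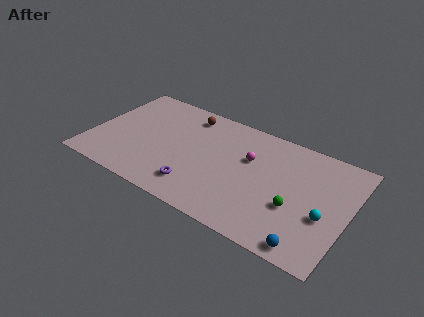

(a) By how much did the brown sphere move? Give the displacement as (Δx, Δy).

(-0.5, 0.6)

From the two frames, the brown sphere sits at roughly (6.7, 7.6) before and (6.2, 8.2) after.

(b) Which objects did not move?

the magenta sphere and the cyan sphere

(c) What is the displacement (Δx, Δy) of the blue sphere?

(2.0, -3.2)

The blue sphere started near (13.7, 4.2) and ended near (15.7, 1.0).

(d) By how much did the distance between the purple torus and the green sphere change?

-0.9

Before: roughly 7.7 units apart; after: 6.8. That's 0.9 units closer together.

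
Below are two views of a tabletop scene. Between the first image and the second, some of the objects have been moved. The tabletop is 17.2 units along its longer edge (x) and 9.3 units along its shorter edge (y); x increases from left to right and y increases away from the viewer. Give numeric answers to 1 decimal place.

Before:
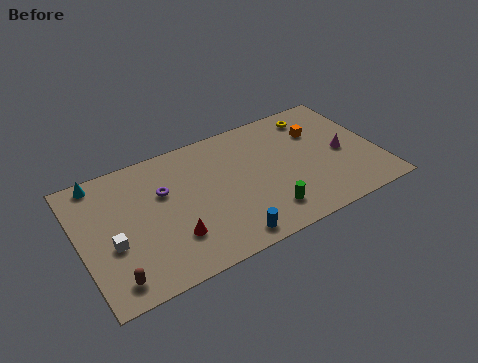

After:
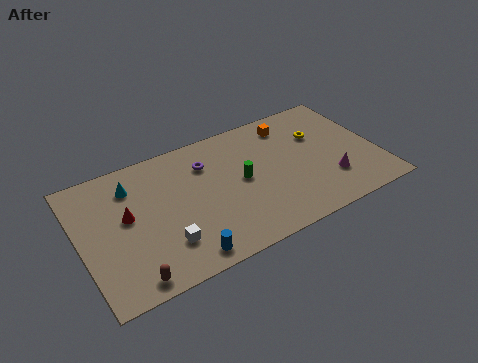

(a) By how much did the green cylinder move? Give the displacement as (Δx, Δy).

(-1.0, 2.9)

The green cylinder was at about (10.3, 1.9) and moved to about (9.3, 4.8).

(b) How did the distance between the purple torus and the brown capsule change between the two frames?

+2.1

They were about 5.7 units apart before and 7.8 after — 2.1 units further apart.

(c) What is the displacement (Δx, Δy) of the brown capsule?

(0.9, -0.4)

From the two frames, the brown capsule sits at roughly (1.5, 1.4) before and (2.4, 1.0) after.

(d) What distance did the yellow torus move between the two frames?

1.6

The yellow torus moved from about (14.1, 7.8) to (14.1, 6.2), a distance of √(0.0² + 1.6²) ≈ 1.6.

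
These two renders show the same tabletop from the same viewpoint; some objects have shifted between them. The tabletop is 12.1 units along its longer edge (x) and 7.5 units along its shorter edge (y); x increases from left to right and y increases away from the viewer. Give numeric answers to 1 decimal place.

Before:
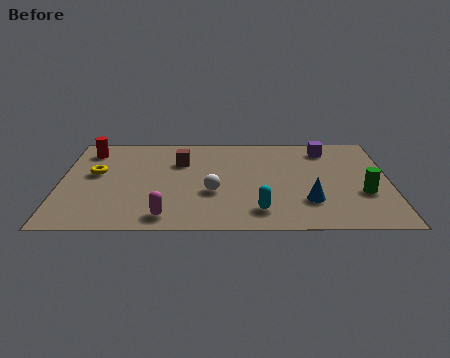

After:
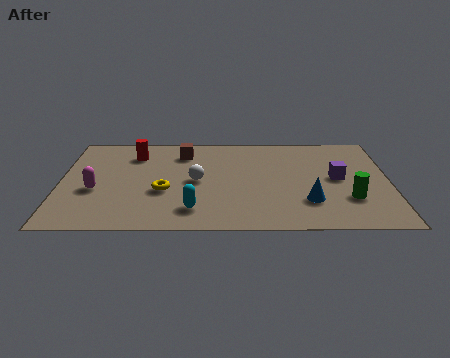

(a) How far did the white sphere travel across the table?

1.1

The white sphere was near (5.6, 2.8) before and (5.0, 3.7) after, so it travelled √(0.6² + 0.9²) ≈ 1.1 units.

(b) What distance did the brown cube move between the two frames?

0.7

The brown cube moved from about (4.4, 5.2) to (4.5, 5.9), a distance of √(0.1² + 0.7²) ≈ 0.7.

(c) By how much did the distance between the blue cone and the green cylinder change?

-0.6

The distance was about 2.1 in the first image and 1.5 in the second, so they moved 0.6 units closer together.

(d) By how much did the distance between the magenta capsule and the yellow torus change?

-1.7

Before: roughly 4.2 units apart; after: 2.5. That's 1.7 units closer together.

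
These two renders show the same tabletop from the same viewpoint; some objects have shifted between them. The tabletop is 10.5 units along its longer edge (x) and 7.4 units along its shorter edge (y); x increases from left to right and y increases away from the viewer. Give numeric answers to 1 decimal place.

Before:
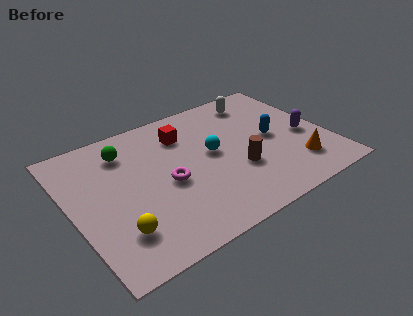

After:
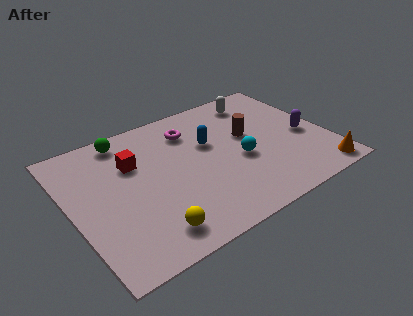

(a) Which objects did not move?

the white capsule and the purple capsule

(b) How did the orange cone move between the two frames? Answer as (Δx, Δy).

(0.8, -0.9)

From the two frames, the orange cone sits at roughly (8.9, 1.7) before and (9.7, 0.8) after.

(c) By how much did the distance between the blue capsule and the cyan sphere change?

-0.7

They were about 2.5 units apart before and 1.8 after — 0.7 units closer together.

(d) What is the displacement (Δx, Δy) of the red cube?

(-2.2, -0.6)

The red cube was at about (4.9, 5.6) and moved to about (2.7, 5.0).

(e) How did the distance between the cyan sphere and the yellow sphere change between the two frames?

-0.3

They were about 4.8 units apart before and 4.5 after — 0.3 units closer together.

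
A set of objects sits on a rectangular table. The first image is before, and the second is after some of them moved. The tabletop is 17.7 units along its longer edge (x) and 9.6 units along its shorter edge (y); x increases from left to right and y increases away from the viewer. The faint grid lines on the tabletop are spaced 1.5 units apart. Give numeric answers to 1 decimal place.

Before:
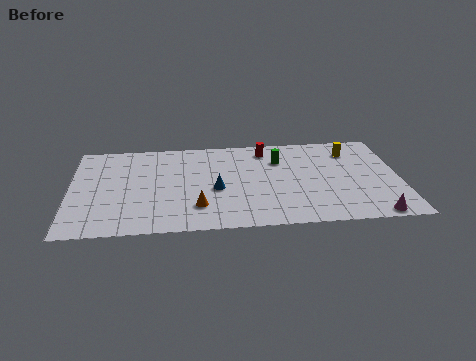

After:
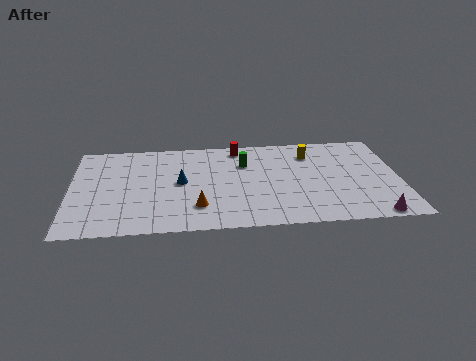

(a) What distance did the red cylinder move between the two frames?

1.5

The red cylinder moved from about (10.6, 8.1) to (9.1, 8.4), a distance of √(1.5² + 0.3²) ≈ 1.5.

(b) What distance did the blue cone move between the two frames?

2.1

The blue cone was near (7.8, 4.1) before and (5.9, 5.0) after, so it travelled √(1.9² + 0.9²) ≈ 2.1 units.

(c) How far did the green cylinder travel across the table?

1.9

The green cylinder was near (11.3, 6.9) before and (9.4, 6.7) after, so it travelled √(1.9² + 0.2²) ≈ 1.9 units.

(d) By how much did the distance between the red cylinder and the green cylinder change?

+0.3

They were about 1.4 units apart before and 1.7 after — 0.3 units further apart.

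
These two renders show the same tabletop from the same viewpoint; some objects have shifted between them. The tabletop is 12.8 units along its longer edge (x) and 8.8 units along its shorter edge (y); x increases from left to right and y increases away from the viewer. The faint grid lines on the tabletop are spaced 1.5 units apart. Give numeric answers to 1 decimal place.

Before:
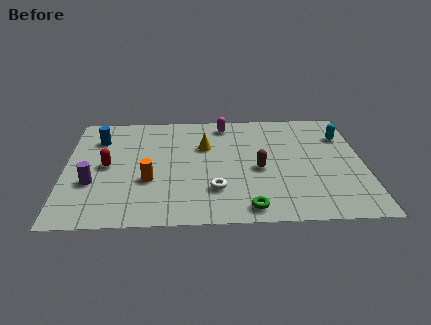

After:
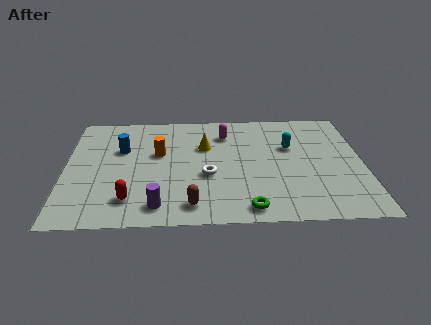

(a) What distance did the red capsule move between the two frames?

2.8

The red capsule moved from about (1.8, 4.4) to (2.8, 1.8), a distance of √(1.0² + 2.6²) ≈ 2.8.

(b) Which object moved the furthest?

the brown capsule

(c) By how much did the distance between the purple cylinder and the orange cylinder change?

+1.6

The distance was about 2.4 in the first image and 4.0 in the second, so they moved 1.6 units further apart.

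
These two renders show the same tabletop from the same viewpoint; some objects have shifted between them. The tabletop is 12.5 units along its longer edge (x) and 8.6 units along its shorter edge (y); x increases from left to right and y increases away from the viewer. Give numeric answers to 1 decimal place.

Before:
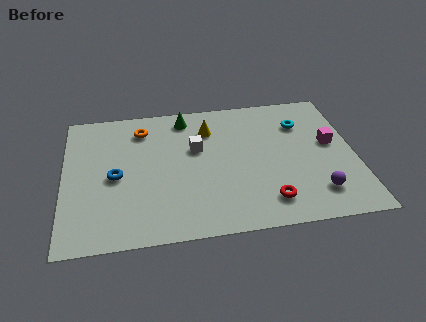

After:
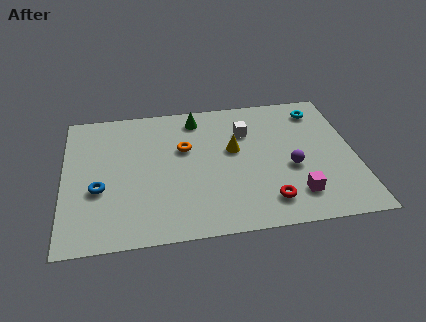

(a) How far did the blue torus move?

1.0

From (2.2, 4.0) to (1.5, 3.3), the blue torus covered √(0.7² + 0.7²) ≈ 1.0 units.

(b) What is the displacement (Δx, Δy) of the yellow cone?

(1.0, -1.5)

The yellow cone was at about (6.3, 6.5) and moved to about (7.3, 5.0).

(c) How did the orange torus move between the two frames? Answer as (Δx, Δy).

(1.8, -1.5)

From the two frames, the orange torus sits at roughly (3.4, 6.9) before and (5.2, 5.4) after.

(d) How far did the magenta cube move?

3.4

The magenta cube moved from about (11.5, 4.8) to (9.8, 1.8), a distance of √(1.7² + 3.0²) ≈ 3.4.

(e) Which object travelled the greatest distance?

the magenta cube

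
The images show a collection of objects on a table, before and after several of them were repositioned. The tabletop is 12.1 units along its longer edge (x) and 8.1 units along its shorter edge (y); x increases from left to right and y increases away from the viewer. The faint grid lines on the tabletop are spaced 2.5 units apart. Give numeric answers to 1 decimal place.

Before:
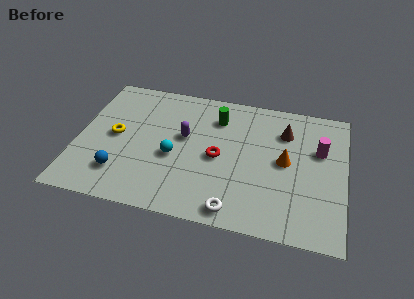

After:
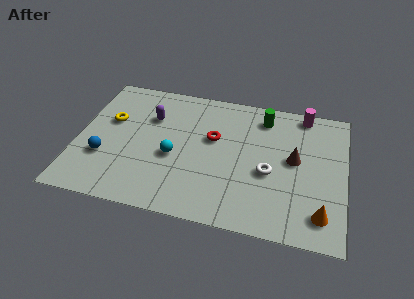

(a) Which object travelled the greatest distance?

the orange cone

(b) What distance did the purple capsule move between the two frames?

1.8

The purple capsule was near (4.8, 4.7) before and (3.2, 5.6) after, so it travelled √(1.6² + 0.9²) ≈ 1.8 units.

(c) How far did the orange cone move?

3.2

The orange cone moved from about (9.4, 4.2) to (11.1, 1.5), a distance of √(1.7² + 2.7²) ≈ 3.2.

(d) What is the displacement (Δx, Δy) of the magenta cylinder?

(-0.8, 2.1)

From the two frames, the magenta cylinder sits at roughly (10.9, 5.2) before and (10.1, 7.3) after.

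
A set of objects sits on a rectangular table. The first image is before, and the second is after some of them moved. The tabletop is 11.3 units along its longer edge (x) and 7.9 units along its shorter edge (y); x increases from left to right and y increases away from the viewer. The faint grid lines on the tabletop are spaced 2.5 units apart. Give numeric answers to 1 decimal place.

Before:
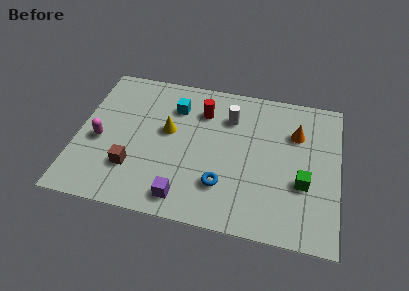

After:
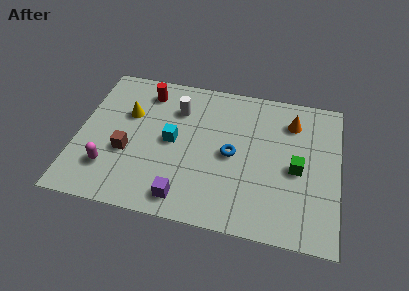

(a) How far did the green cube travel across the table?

0.8

The green cube was near (9.8, 2.9) before and (9.5, 3.6) after, so it travelled √(0.3² + 0.7²) ≈ 0.8 units.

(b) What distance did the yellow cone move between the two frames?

1.9

The yellow cone was near (3.9, 4.5) before and (2.1, 5.1) after, so it travelled √(1.8² + 0.6²) ≈ 1.9 units.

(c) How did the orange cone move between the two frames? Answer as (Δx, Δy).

(-0.2, 0.6)

The orange cone was at about (9.4, 5.5) and moved to about (9.2, 6.1).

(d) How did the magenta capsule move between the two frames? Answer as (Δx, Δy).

(0.5, -1.4)

The magenta capsule started near (1.0, 3.4) and ended near (1.5, 2.0).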